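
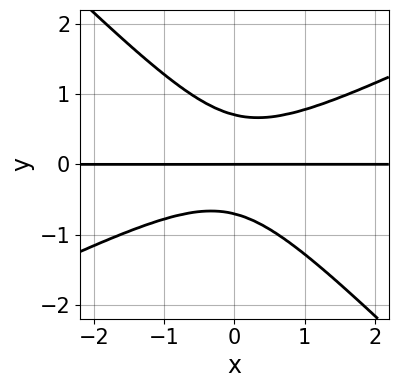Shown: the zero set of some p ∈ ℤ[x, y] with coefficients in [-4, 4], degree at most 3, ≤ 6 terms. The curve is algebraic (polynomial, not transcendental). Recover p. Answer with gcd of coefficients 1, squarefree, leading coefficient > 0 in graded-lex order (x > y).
(a) The degree is 3 — no degree-2 curve has this shape.
(b) From the axis intercepts and sections: every point of the x-axis in the box is on the curve; it crosses the y-axis at the gridline y = 0.
(c) Fitting integer coefficients to these (and the overall shape) gives p.

x^2*y - x*y^2 - 2*y^3 + y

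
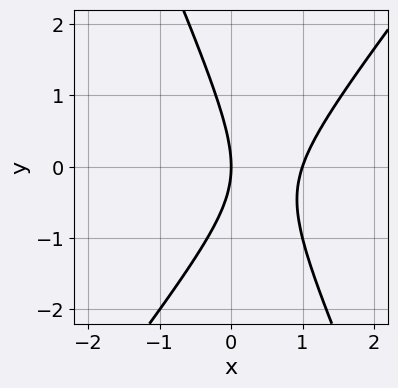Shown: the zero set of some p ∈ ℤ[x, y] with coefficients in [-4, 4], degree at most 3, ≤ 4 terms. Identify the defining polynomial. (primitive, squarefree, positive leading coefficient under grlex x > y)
3*x^2 - x*y - y^2 - 3*x

deg p = 2. The shape is more complex than any degree-1 curve.
From the visible intercepts: it crosses the y-axis at the gridline y = 0; the x-axis gridline crossings are at x ∈ {0, 1}.
These observations pin down the coefficients.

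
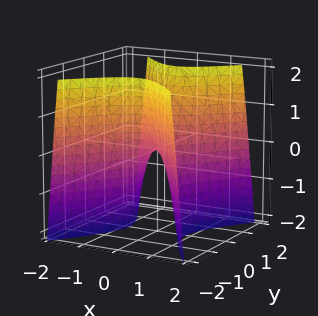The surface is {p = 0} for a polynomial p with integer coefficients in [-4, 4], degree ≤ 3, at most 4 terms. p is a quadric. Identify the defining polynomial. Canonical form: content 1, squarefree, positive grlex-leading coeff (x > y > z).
deg p = 2.
Symmetries: mirror symmetry x ↦ −x ⇒ only even powers of x; mirror symmetry y ↦ −y ⇒ only even powers of y.
Reading off the gridlines: it meets the y-axis at y = 0 (among the integer gridlines); one x-axis crossing is at x = 0.
Matching integer coefficients to the picture gives p.

3*x^2 - 2*y^2 + z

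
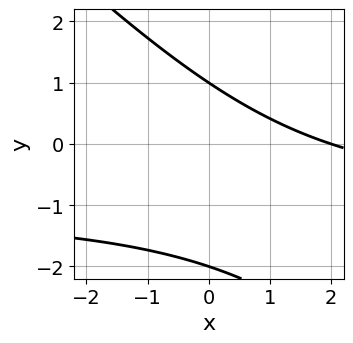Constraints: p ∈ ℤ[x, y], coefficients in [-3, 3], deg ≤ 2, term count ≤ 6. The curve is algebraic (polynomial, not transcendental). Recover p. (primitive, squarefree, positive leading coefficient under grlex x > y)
First, degree: a generic line meets the curve in up to 2 points, so deg p = 2.
Next, observable constraints: it crosses the x-axis at the gridline x = 2; the y-axis gridline crossings are at y ∈ {-2, 1}.
Finally, the integer polynomial consistent with all of this is the stated p.

x*y + y^2 + x + y - 2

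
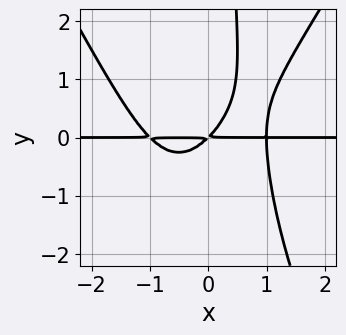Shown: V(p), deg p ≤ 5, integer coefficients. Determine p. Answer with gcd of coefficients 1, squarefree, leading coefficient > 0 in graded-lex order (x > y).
1. deg p = 4. The shape is more complex than any degree-3 curve.
2. From the visible intercepts: the visible x-axis segment lies entirely on the curve.
3. Fitting integer coefficients to these (and the overall shape) gives p.

3*x^3*y - x*y^3 - 3*x*y^2 - 3*x*y + 3*y^2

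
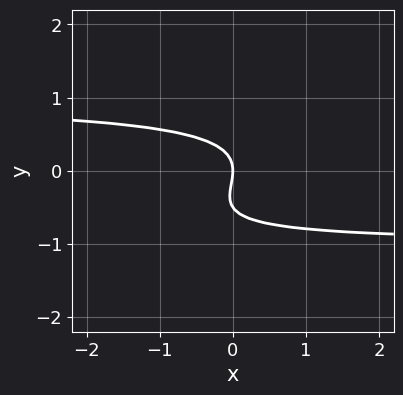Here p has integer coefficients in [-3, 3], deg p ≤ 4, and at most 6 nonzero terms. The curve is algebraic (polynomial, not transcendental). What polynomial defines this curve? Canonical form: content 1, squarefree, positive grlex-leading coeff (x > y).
x*y^2 - 2*y^3 - y^2 - x

The degree is 3 — no degree-2 curve has this shape.
Checking where it meets the axes: it crosses the y-axis at the gridline y = 0; one x-axis crossing is at x = 0.
The integer polynomial consistent with all of this is the stated p.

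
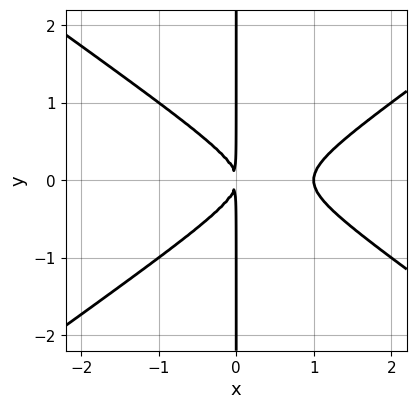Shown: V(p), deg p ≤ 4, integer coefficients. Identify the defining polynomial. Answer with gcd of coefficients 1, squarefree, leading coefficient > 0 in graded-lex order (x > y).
First, deg p = 3. The shape is more complex than any degree-2 curve.
Then, symmetries: it's symmetric under y → −y, forcing even powers of y.
Then, observable constraints: it meets the x-axis at x = 1 (among the integer gridlines); every point of the y-axis in the box is on the curve.
Finally, the integer polynomial consistent with all of this is the stated p.

x^3 - 2*x*y^2 - x^2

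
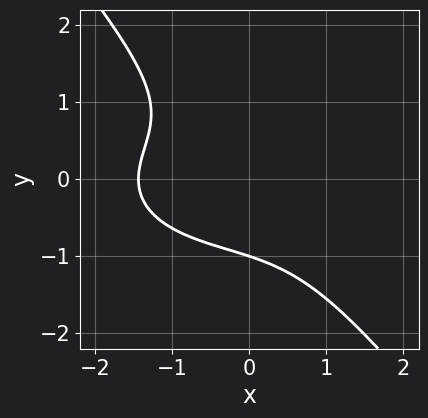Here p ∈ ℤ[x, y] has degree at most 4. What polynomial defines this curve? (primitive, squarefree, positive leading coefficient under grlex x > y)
x^3 + 3*x*y^2 + 3*y^3 + 3

First, deg p = 3.
Then, checking where it meets the axes: one y-axis crossing is at y = -1.
Finally, together with the visible shape, these determine p as stated.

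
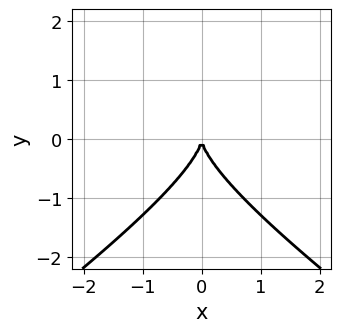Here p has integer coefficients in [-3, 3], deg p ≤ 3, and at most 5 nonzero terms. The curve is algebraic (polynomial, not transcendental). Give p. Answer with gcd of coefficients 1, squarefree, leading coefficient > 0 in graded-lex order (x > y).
First, the degree is 3 — the shape is more complex than any degree-2 curve.
Then, symmetries: it's symmetric under x → −x, forcing even powers of x.
Next, checking where it meets the axes: one x-axis crossing is at x = 0; it meets the y-axis at y = 0 (among the integer gridlines).
Finally, assembling these constraints gives the stated polynomial.

x^2*y - 2*y^3 - 3*x^2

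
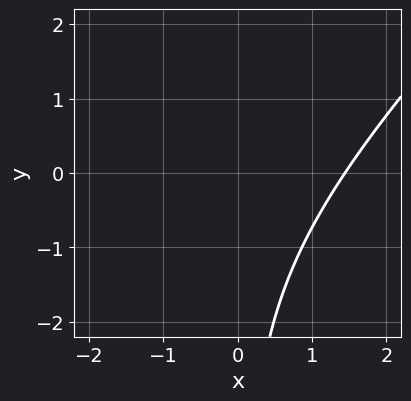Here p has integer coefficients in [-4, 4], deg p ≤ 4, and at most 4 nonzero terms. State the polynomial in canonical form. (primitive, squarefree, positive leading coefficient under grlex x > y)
1. deg p = 3.
2. Checking where it meets the axes: the curve avoids every integer y-axis point in the box.
3. Fitting integer coefficients to these (and the overall shape) gives p.

x^3 - 2*x^2*y + x*y^2 - 3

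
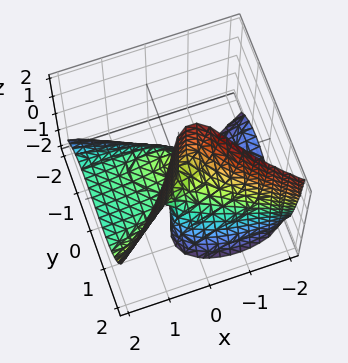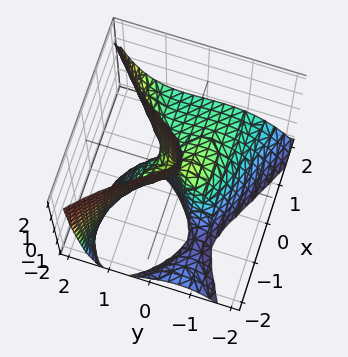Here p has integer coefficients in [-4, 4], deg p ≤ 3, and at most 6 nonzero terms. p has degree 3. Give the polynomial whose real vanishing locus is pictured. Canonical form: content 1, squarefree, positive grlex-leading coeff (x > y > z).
x^2*z - y^3 + x^2 + x*z - y*z

The degree is 3 — a generic line meets the surface in up to 3 points.
From the axis intercepts and sections: it crosses the y-axis at the gridline y = 0; one x-axis crossing is at x = 0.
Solving for integer coefficients yields p as stated.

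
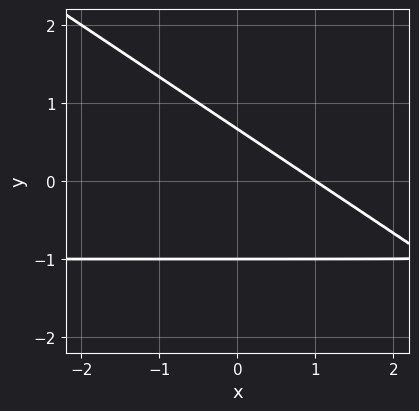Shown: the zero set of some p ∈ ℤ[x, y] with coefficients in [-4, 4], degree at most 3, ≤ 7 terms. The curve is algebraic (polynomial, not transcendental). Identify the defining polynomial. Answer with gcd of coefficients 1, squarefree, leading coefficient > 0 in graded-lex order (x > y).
(a) The degree is 2 — no degree-1 curve has this shape.
(b) Checking where it meets the axes: one x-axis crossing is at x = 1; it meets the y-axis at y = -1 (among the integer gridlines).
(c) Matching integer coefficients to the picture gives p.

2*x*y + 3*y^2 + 2*x + y - 2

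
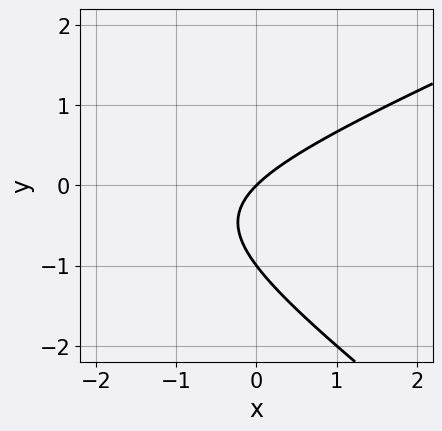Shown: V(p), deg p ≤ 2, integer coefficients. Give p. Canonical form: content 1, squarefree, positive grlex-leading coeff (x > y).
The degree is 2 — a generic line meets the curve in up to 2 points.
Reading off the gridlines: the y-axis gridline crossings are at y ∈ {-1, 0}; one x-axis crossing is at x = 0.
The integer polynomial consistent with all of this is the stated p.

x^2 - x*y - 3*y^2 + 3*x - 3*y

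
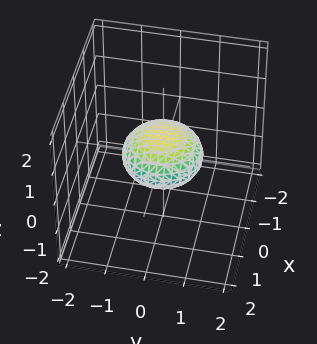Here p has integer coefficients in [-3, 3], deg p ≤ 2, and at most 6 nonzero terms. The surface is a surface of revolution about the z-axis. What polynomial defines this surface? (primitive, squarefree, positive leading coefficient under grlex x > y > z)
x^2 + y^2 + 2*z^2 - 1

First, the degree is 2 — no degree-1 surface has this shape.
Then, by symmetry, every cross-section ⟂ z is a circle, so x, y appear only via x² + y².
Next, checking where it meets the axes: a circular section at z = 0 has radius exactly 1; among the integer gridlines, it crosses the y-axis at y ∈ {-1, 1}; the x-axis gridline crossings are at x ∈ {-1, 1}.
Finally, together with the visible shape, these determine p as stated.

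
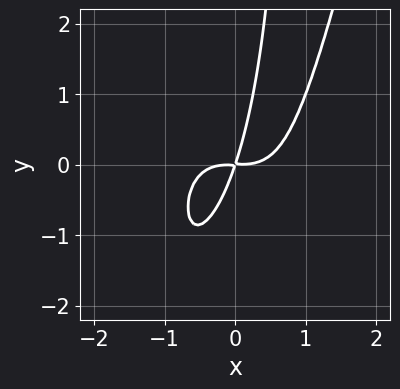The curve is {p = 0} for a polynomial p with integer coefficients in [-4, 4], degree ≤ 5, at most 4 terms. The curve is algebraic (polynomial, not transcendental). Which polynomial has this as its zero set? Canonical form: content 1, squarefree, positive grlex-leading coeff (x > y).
3*x^4 - x*y^2 - 3*x*y + y^2

1. Degree: a generic line meets the curve in up to 4 points, so deg p = 4.
2. Putting this together gives p.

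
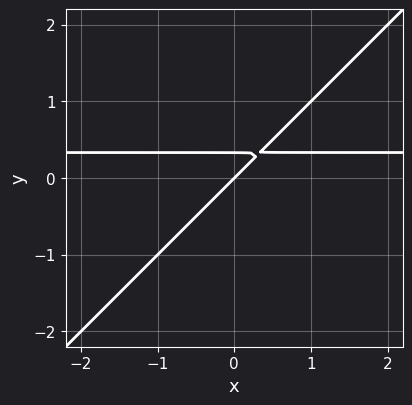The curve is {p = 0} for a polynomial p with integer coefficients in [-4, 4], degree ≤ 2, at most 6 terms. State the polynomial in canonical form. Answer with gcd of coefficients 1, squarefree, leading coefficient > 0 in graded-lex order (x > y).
3*x*y - 3*y^2 - x + y

First, degree: a generic line meets the curve in up to 2 points, so deg p = 2.
Then, from the visible intercepts: it meets the y-axis at y = 0 (among the integer gridlines); one x-axis crossing is at x = 0.
Finally, assembling these constraints gives the stated polynomial.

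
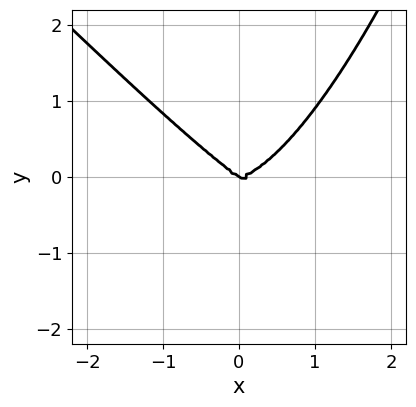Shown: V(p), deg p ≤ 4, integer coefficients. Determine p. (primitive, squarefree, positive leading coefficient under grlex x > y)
2*x^4 + 2*x^3*y - 2*x*y^2 - 3*y^3

1. Degree: a generic line meets the curve in up to 4 points, so deg p = 4.
2. From the axis intercepts and sections: one y-axis crossing is at y = 0; it meets the x-axis at x = 0 (among the integer gridlines).
3. Assembling these constraints gives the stated polynomial.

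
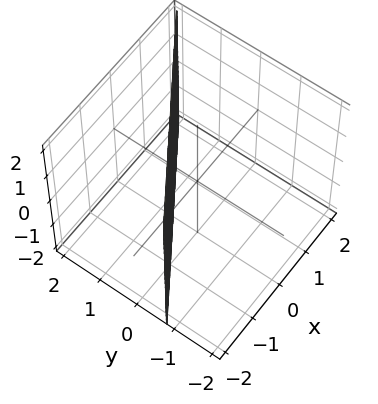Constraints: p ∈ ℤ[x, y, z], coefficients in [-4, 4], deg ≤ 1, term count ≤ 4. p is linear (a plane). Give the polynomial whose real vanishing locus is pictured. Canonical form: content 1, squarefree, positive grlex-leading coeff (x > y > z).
2*x - 3*y + 2

(a) Degree: the surface is flat (a plane), so deg p = 1.
(b) Checking where it meets the axes: one x-axis crossing is at x = -1; no z-intercept at any integer in the box.
(c) Matching integer coefficients to the picture gives p.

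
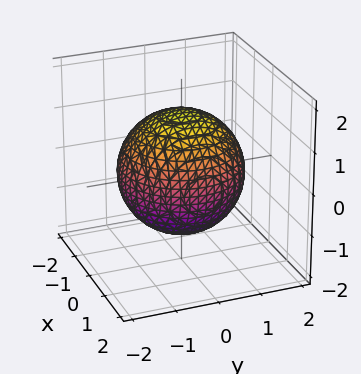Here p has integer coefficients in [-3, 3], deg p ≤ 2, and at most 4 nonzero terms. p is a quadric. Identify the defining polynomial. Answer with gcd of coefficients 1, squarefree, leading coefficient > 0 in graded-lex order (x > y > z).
1. deg p = 2. A closed, bounded, convex surface; a quadric.
2. Symmetry: the surface is invariant under rotation about z: p = q(x² + y², z); the z ↦ −z reflection is a symmetry, so z appears only in even powers.
3. From the axis intercepts and sections: a circular section at z = 1 has radius exactly 1.
4. Together with the visible shape, these determine p as stated.

x^2 + y^2 + z^2 - 2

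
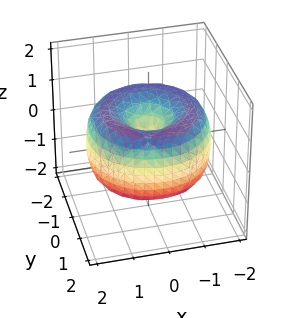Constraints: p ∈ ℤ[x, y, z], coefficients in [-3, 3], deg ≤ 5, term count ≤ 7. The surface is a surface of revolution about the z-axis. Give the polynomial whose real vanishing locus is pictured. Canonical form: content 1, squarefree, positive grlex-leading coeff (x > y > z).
(a) The degree is 4 — the shape is more complex than any degree-3 surface.
(b) Symmetries: every cross-section ⟂ z is a circle, so x, y appear only via x² + y².
(c) Observable constraints: it meets the y-axis at y = 0 (among the integer gridlines); a circular section at z = 1 has radius exactly 1; it crosses the z-axis at the gridline z = 0; one x-axis crossing is at x = 0.
(d) Assembling these constraints gives the stated polynomial.

x^4 + 2*x^2*y^2 + y^4 - 3*x^2 - 3*y^2 + 2*z^2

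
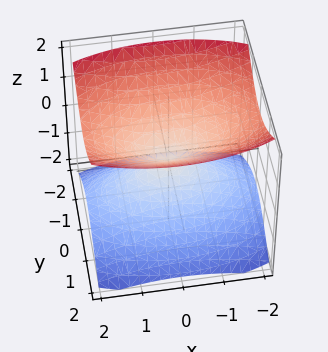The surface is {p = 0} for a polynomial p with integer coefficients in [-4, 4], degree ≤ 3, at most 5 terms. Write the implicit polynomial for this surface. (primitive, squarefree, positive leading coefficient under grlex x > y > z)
x^2 + 3*y^2 - 3*z^2

(a) The picture has 2 separate pieces. Treating them together as one polynomial.
(b) The degree is 2 — two nappes meeting at a single point; a quadric.
(c) Symmetries: the z ↦ −z reflection is a symmetry, so z appears only in even powers; the y ↦ −y reflection is a symmetry, so y appears only in even powers; it's symmetric under x → −x, forcing even powers of x.
(d) Observable constraints: it crosses the z-axis at the gridline z = 0; one y-axis crossing is at y = 0; it crosses the x-axis at the gridline x = 0.
(e) Putting this together gives p.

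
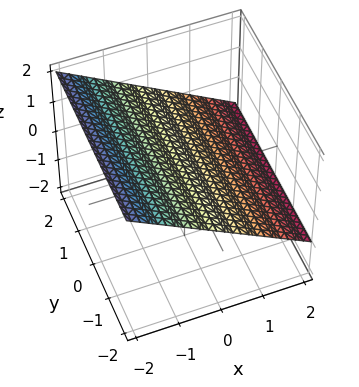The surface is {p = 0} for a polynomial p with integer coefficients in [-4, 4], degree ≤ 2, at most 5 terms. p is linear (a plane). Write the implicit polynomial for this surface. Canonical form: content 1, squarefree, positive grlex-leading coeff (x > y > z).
deg p = 1. Every cross-section is a straight line — this is a plane.
Checking where it meets the axes: the surface avoids every integer y-axis point in the box; it crosses the x-axis at the gridline x = 1.
Solving for integer coefficients yields p as stated.

2*x + 3*z - 2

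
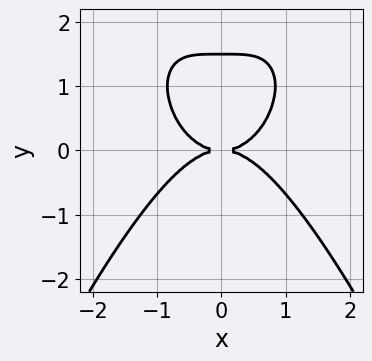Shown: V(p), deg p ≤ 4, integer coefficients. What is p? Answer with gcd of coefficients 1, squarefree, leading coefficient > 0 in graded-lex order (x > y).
First, deg p = 4. The shape is more complex than any degree-3 curve.
Then, symmetries: the x ↦ −x reflection is a symmetry, so x appears only in even powers.
Next, from the axis intercepts and sections: it crosses the x-axis at the gridline x = 0; it meets the y-axis at y = 0 (among the integer gridlines).
Finally, fitting integer coefficients to these (and the overall shape) gives p.

2*x^4 + 2*y^3 - 3*y^2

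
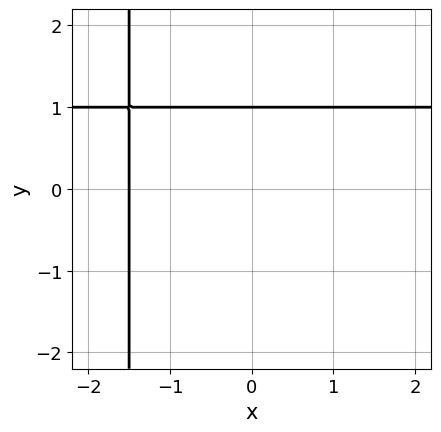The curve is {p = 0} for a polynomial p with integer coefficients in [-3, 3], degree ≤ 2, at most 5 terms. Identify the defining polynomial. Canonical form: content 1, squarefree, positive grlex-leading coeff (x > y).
2*x*y - 2*x + 3*y - 3

First, the degree is 2 — no degree-1 curve has this shape.
Then, from the axis intercepts and sections: it meets the y-axis at y = 1 (among the integer gridlines).
Finally, the integer polynomial consistent with all of this is the stated p.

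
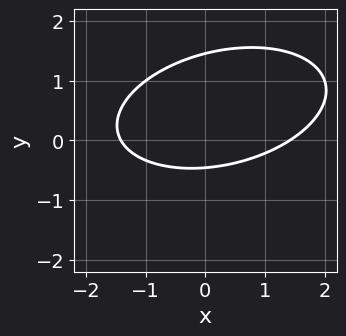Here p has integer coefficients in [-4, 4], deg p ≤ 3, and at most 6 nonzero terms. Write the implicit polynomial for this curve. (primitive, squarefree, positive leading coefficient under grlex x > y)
x^2 - x*y + 3*y^2 - 3*y - 2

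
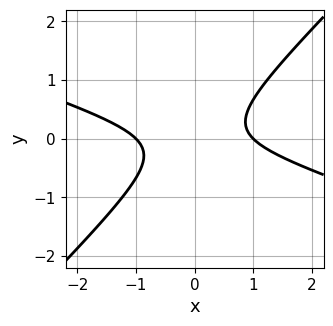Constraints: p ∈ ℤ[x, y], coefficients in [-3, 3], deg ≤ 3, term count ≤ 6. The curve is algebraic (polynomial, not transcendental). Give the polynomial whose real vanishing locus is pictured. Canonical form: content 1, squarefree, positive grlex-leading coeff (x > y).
x^2 + 2*x*y - 3*y^2 - 1

1. The degree is 2 — no degree-1 curve has this shape.
2. Checking where it meets the axes: the x-axis gridline crossings are at x ∈ {-1, 1}; the curve avoids every integer y-axis point in the box.
3. These observations pin down the coefficients.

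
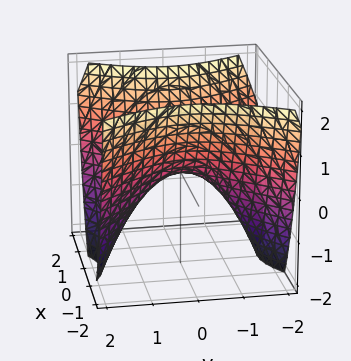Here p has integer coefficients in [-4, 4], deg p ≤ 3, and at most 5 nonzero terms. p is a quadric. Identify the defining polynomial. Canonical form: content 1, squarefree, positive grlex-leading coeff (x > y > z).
3*x^2 - 2*y^2 - 3*z

(a) Degree: a hyperbolic paraboloid; a quadric, so deg p = 2.
(b) Symmetries: the y ↦ −y reflection is a symmetry, so y appears only in even powers; the x ↦ −x reflection is a symmetry, so x appears only in even powers.
(c) Checking where it meets the axes: it crosses the z-axis at the gridline z = 0; it crosses the y-axis at the gridline y = 0; it meets the x-axis at x = 0 (among the integer gridlines).
(d) Solving for integer coefficients yields p as stated.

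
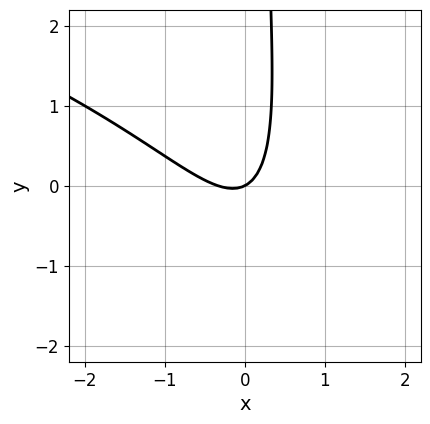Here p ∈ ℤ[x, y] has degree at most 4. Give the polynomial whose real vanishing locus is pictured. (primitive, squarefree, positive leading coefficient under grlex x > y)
x*y^2 + 3*x^2 + 3*x*y + x - 2*y

First, degree: no degree-2 curve has this shape, so deg p = 3.
Next, against the integer gridlines: one y-axis crossing is at y = 0; one x-axis crossing is at x = 0.
Finally, assembling these constraints gives the stated polynomial.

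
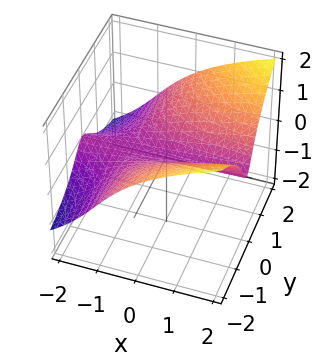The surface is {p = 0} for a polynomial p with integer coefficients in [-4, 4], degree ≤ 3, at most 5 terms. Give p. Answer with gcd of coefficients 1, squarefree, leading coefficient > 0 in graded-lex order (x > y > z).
3*x*y^2 - 2*y^2*z - 2*z^3 + 3*y^2 - 2*z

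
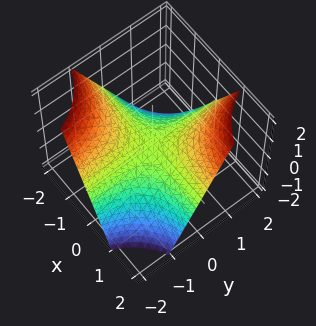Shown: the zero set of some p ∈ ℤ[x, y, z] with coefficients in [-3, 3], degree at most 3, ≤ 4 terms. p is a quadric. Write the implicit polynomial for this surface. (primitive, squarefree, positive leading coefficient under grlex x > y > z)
(a) deg p = 2. A hyperbolic paraboloid; a quadric.
(b) From the visible intercepts: one z-axis crossing is at z = 0; every point of the y-axis in the box is on the surface; the visible x-axis segment lies entirely on the surface.
(c) Putting this together gives p.

x*y - z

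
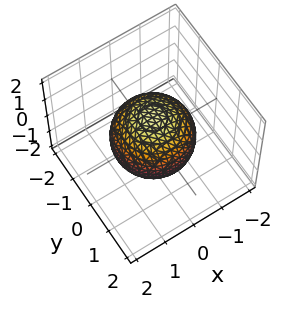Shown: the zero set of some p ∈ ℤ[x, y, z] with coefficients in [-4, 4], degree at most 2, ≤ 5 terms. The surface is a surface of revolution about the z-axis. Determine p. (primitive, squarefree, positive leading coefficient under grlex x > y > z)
2*x^2 + 2*y^2 + 2*z^2 - 3

(a) The degree is 2 — the shape is more complex than any degree-1 surface.
(b) Symmetries: rotational symmetry about the z-axis ⇒ p depends on x, y only through x² + y².
(c) Reading off the gridlines: a circular section at z = 1 has radius between 0 and 1.
(d) Matching integer coefficients to the picture gives p.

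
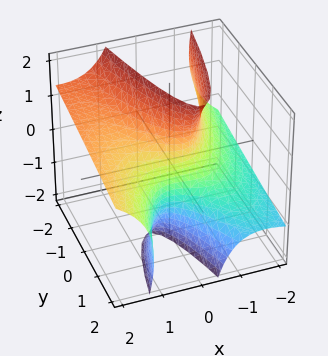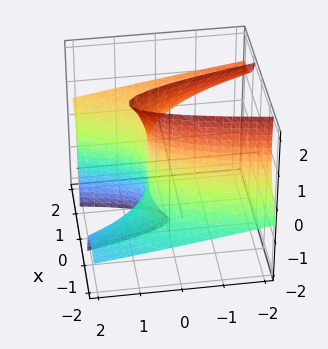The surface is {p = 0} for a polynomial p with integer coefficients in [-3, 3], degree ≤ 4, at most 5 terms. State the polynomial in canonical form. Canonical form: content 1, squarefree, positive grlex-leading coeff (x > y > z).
x^3 - 2*x^2*z - x*z^2 - 2*y + 1

Degree: the shape is more complex than any degree-2 surface, so deg p = 3.
Reading off the gridlines: it meets the x-axis at x = -1 (among the integer gridlines); it misses every integer gridline on the z-axis.
Fitting integer coefficients to these (and the overall shape) gives p.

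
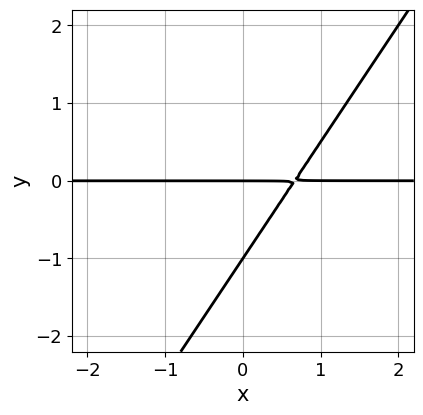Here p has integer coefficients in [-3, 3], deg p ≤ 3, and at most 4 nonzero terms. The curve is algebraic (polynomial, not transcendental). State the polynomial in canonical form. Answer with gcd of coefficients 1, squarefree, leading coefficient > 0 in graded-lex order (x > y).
3*x*y - 2*y^2 - 2*y

1. Degree: the shape is more complex than any degree-1 curve, so deg p = 2.
2. Observable constraints: every point of the x-axis in the box is on the curve; the y-axis gridline crossings are at y ∈ {-1, 0}.
3. These observations pin down the coefficients.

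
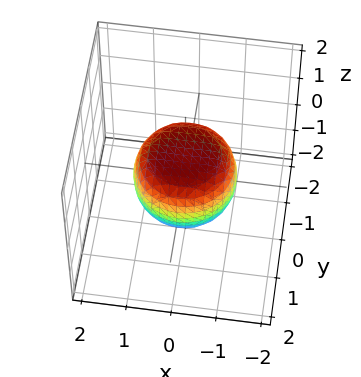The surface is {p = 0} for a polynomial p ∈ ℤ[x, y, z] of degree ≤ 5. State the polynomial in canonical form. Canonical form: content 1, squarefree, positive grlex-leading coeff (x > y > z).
2*x^4 + 4*x^2*y^2 + 2*y^4 - x^2 - y^2 + 3*z^2 - 2

First, degree: no degree-3 surface has this shape, so deg p = 4.
Then, symmetries: every cross-section ⟂ z is a circle, so x, y appear only via x² + y².
Next, reading off the gridlines: a circular section at z = 0 has radius between 1 and 2.
Finally, solving for integer coefficients yields p as stated.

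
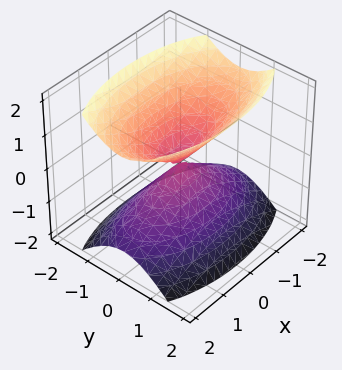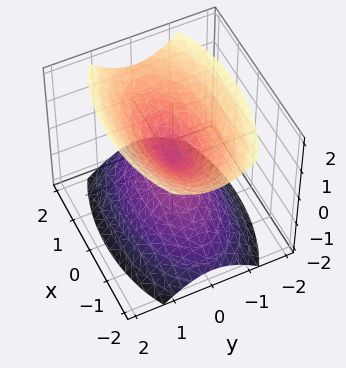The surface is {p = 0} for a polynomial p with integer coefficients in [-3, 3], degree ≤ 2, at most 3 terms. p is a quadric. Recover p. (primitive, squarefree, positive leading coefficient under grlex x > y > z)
x^2 + 3*y^2 - 2*z^2

(a) There are 2 components.
(b) deg p = 2.
(c) Symmetries: mirror symmetry z ↦ −z ⇒ only even powers of z; mirror symmetry x ↦ −x ⇒ only even powers of x; mirror symmetry y ↦ −y ⇒ only even powers of y.
(d) From the visible intercepts: it meets the x-axis at x = 0 (among the integer gridlines); it meets the y-axis at y = 0 (among the integer gridlines); one z-axis crossing is at z = 0.
(e) Putting this together gives p.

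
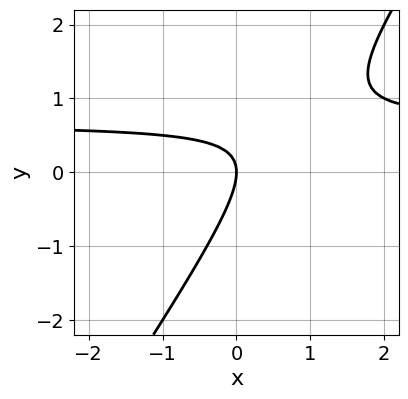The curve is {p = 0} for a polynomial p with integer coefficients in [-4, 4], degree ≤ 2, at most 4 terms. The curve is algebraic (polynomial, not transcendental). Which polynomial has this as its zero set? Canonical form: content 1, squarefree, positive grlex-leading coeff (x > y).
3*x*y - 2*y^2 - 2*x

deg p = 2.
From the visible intercepts: one y-axis crossing is at y = 0; it meets the x-axis at x = 0 (among the integer gridlines).
The integer polynomial consistent with all of this is the stated p.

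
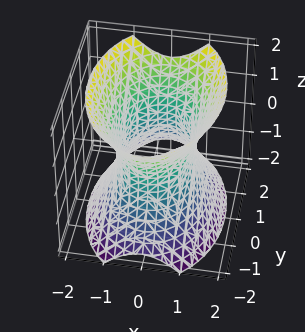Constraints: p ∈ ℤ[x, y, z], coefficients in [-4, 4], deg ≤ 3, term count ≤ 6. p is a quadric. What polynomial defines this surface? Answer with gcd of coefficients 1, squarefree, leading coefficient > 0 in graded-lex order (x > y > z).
Degree: an hourglass — one-sheet hyperboloid; a quadric, so deg p = 2.
Symmetries: the y ↦ −y reflection is a symmetry, so y appears only in even powers; the z ↦ −z reflection is a symmetry, so z appears only in even powers; the x ↦ −x reflection is a symmetry, so x appears only in even powers.
From the visible intercepts: the x-axis gridline crossings are at x ∈ {-1, 1}; it misses every integer gridline on the z-axis.
These observations pin down the coefficients.

2*x^2 + y^2 - z^2 - 2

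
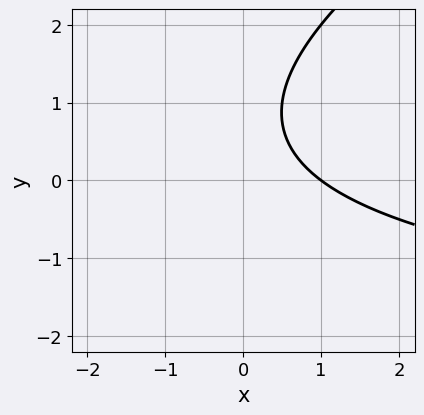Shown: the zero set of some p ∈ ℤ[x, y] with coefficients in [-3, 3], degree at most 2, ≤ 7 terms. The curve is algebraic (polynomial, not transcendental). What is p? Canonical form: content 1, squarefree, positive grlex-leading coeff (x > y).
x*y - 2*y^2 + 3*x + 3*y - 3

1. The degree is 2 — no degree-1 curve has this shape.
2. Observable constraints: the curve avoids every integer y-axis point in the box; it meets the x-axis at x = 1 (among the integer gridlines).
3. Together with the visible shape, these determine p as stated.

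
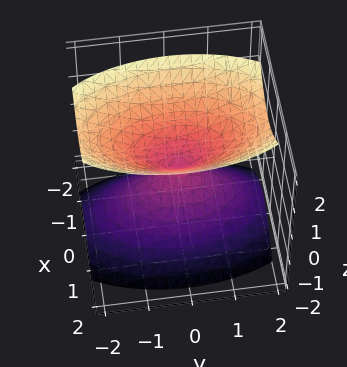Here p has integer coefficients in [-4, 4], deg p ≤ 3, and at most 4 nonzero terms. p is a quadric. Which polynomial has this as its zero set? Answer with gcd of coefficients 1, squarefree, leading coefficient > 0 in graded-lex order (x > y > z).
3*x^2 + y^2 - 2*z^2

First, I count 2 distinct pieces.
Then, deg p = 2.
Then, symmetries: the z ↦ −z reflection is a symmetry, so z appears only in even powers; it's symmetric under x → −x, forcing even powers of x; mirror symmetry y ↦ −y ⇒ only even powers of y.
Next, from the axis intercepts and sections: one x-axis crossing is at x = 0; one z-axis crossing is at z = 0; one y-axis crossing is at y = 0.
Finally, matching integer coefficients to the picture gives p.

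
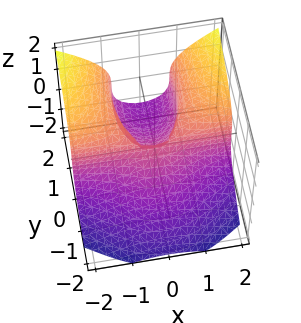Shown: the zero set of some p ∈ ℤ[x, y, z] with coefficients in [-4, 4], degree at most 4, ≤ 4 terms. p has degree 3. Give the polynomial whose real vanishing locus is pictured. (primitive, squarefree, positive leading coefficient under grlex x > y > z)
3*x^2*y + y^3 - 3*z^3 - 3*y^2

(a) deg p = 3. No degree-2 surface has this shape.
(b) Observable constraints: one z-axis crossing is at z = 0; every point of the x-axis in the box is on the surface.
(c) Matching integer coefficients to the picture gives p.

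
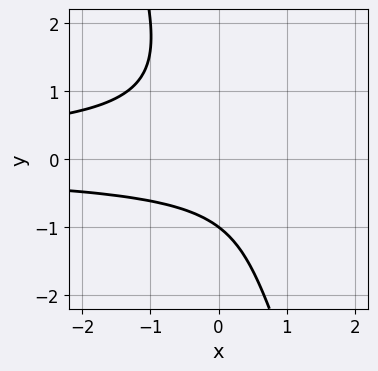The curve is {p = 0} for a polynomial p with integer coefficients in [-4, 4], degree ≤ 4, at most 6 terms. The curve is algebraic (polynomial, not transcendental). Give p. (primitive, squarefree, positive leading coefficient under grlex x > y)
3*x*y^2 + y^3 + y + 2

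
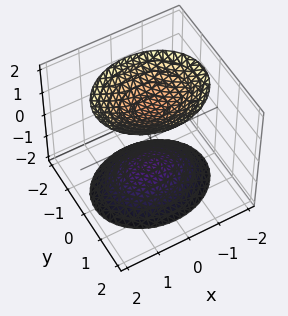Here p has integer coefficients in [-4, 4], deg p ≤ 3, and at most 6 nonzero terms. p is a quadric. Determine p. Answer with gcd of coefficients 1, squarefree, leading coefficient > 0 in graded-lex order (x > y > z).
(a) I count 2 distinct pieces.
(b) deg p = 2.
(c) Symmetries: it's symmetric under x → −x, forcing even powers of x; the z ↦ −z reflection is a symmetry, so z appears only in even powers; the y ↦ −y reflection is a symmetry, so y appears only in even powers.
(d) Reading off the gridlines: the surface avoids every integer x-axis point in the box; no y-intercept at any integer in the box.
(e) These observations pin down the coefficients.

2*x^2 + 3*y^2 - 2*z^2 + 3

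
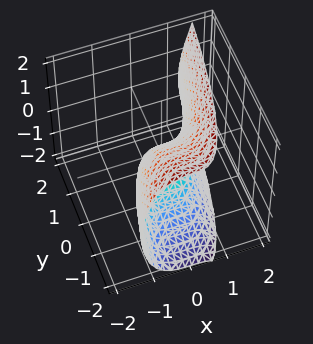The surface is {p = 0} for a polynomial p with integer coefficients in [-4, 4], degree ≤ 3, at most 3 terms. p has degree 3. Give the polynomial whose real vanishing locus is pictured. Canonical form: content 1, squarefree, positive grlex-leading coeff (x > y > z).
2*x^3 - z^2 - 2*y

deg p = 3. A generic line meets the surface in up to 3 points.
Checking where it meets the axes: it crosses the y-axis at the gridline y = 0; it crosses the x-axis at the gridline x = 0.
Matching integer coefficients to the picture gives p.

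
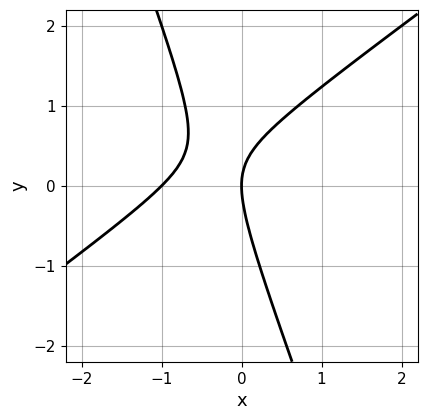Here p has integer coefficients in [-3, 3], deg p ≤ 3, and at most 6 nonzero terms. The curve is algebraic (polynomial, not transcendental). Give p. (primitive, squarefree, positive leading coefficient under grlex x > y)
2*x^2 - 2*x*y - y^2 + 2*x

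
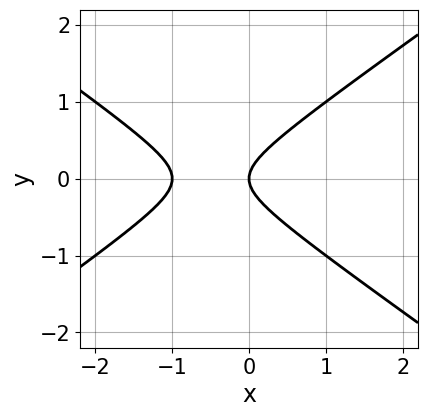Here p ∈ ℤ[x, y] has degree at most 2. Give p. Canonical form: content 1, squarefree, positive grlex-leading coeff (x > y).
First, deg p = 2. No degree-1 curve has this shape.
Then, symmetries: mirror symmetry y ↦ −y ⇒ only even powers of y.
Next, from the visible intercepts: it crosses the y-axis at the gridline y = 0; among the integer gridlines, it crosses the x-axis at x ∈ {-1, 0}.
Finally, the integer polynomial consistent with all of this is the stated p.

x^2 - 2*y^2 + x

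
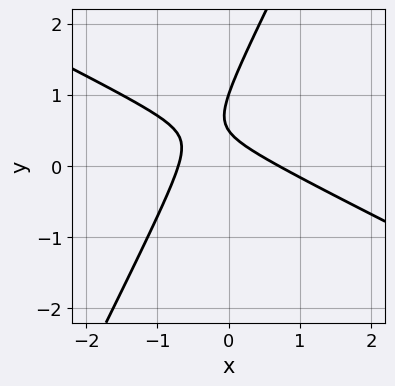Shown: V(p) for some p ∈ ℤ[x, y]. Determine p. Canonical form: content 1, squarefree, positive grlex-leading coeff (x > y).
2*x^2 + 3*x*y - 2*y^2 + 3*y - 1

1. deg p = 2.
2. Reading off the gridlines: one y-axis crossing is at y = 1.
3. Fitting integer coefficients to these (and the overall shape) gives p.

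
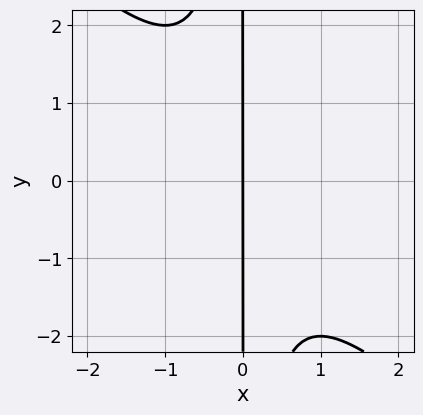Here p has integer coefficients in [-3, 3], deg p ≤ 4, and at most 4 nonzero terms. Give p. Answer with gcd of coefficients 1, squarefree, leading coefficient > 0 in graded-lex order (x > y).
x^3 + x^2*y + x

1. deg p = 3. A generic line meets the curve in up to 3 points.
2. From the visible intercepts: it meets the x-axis at x = 0 (among the integer gridlines); the visible y-axis segment lies entirely on the curve.
3. The integer polynomial consistent with all of this is the stated p.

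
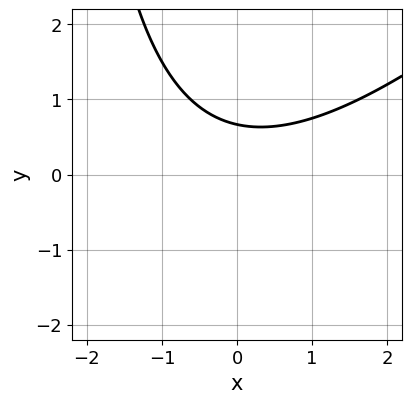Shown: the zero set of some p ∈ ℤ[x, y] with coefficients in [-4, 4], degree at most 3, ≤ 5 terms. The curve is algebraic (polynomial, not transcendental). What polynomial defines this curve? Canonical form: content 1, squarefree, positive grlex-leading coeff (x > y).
1. Degree: no degree-1 curve has this shape, so deg p = 2.
2. Checking where it meets the axes: it misses every integer gridline on the x-axis.
3. Solving for integer coefficients yields p as stated.

x^2 - x*y - 3*y + 2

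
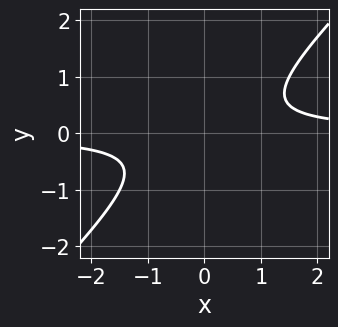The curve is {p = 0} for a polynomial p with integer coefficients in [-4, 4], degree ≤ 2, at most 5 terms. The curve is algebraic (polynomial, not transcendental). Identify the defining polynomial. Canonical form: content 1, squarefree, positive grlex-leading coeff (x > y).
deg p = 2.
From the visible intercepts: it misses every integer gridline on the y-axis; it misses every integer gridline on the x-axis.
Matching integer coefficients to the picture gives p.

2*x*y - 2*y^2 - 1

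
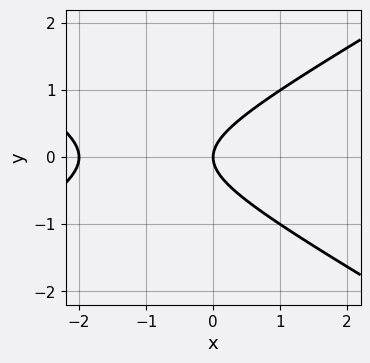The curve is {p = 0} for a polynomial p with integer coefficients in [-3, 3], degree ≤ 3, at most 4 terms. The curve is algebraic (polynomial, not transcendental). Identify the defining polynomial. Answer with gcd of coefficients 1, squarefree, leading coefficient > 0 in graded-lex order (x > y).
x^2 - 3*y^2 + 2*x

(a) deg p = 2.
(b) Symmetries: the y ↦ −y reflection is a symmetry, so y appears only in even powers.
(c) Against the integer gridlines: the x-axis gridline crossings are at x ∈ {-2, 0}; one y-axis crossing is at y = 0.
(d) Assembling these constraints gives the stated polynomial.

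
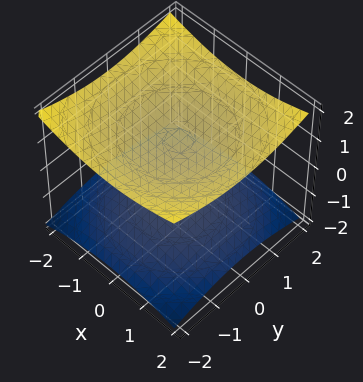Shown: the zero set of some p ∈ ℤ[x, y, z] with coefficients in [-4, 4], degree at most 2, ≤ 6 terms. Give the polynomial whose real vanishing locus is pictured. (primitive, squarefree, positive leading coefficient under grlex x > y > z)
I count 2 distinct pieces.
The degree is 2 — a generic line meets the surface in up to 2 points.
By symmetry, every cross-section ⟂ z is a circle, so x, y appear only via x² + y².
Reading off the gridlines: the z-axis gridline crossings are at z ∈ {-1, 1}; no y-intercept at any integer in the box; the surface avoids every integer x-axis point in the box.
Matching integer coefficients to the picture gives p.

x^2 + y^2 - 3*z^2 + 3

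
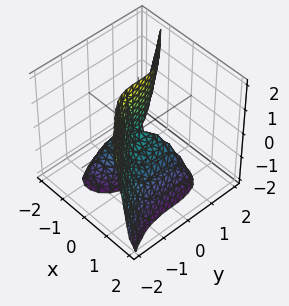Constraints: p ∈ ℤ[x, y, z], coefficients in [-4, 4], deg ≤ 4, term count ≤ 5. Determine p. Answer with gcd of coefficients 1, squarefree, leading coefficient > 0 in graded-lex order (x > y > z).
2*x^3 + y^3 + 2*x*z

1. Degree: the shape is more complex than any degree-2 surface, so deg p = 3.
2. Reading off the gridlines: every point of the z-axis in the box is on the surface; it meets the y-axis at y = 0 (among the integer gridlines); it crosses the x-axis at the gridline x = 0.
3. Together with the visible shape, these determine p as stated.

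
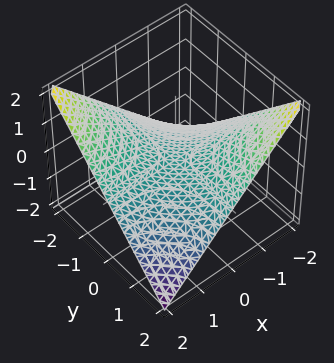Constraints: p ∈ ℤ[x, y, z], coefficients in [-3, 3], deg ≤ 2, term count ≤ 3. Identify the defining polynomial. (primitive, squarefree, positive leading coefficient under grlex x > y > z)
Degree: a saddle surface; a quadric, so deg p = 2.
Checking where it meets the axes: every point of the x-axis in the box is on the surface; the visible y-axis segment lies entirely on the surface.
The integer polynomial consistent with all of this is the stated p.

x*y + 2*z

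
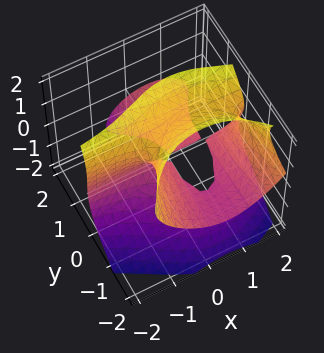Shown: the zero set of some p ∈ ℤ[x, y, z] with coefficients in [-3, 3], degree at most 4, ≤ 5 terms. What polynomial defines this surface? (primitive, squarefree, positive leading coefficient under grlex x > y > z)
3*x^2*y + 3*y^2*z - 2*z^3 - 3*x*y + 3*z^2

1. The picture has 2 separate pieces.
2. The degree is 3 — the shape is more complex than any degree-2 surface.
3. Against the integer gridlines: the visible y-axis segment lies entirely on the surface; the visible x-axis segment lies entirely on the surface.
4. Assembling these constraints gives the stated polynomial.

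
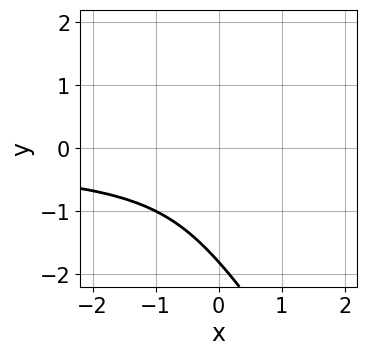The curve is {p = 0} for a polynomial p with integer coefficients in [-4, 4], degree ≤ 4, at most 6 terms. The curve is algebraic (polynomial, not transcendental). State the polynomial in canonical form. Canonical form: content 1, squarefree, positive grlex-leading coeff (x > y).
3*x*y^2 + 2*y^3 + 3*y^2 + 2

First, deg p = 3. No degree-2 curve has this shape.
Next, checking where it meets the axes: the curve avoids every integer x-axis point in the box.
Finally, fitting integer coefficients to these (and the overall shape) gives p.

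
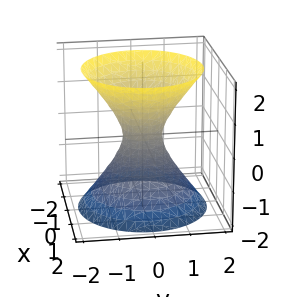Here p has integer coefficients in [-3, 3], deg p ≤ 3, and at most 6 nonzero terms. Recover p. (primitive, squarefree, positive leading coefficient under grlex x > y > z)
The degree is 2 — the shape is more complex than any degree-1 surface.
Symmetries: rotational symmetry about the z-axis ⇒ p depends on x, y only through x² + y².
Reading off the gridlines: a circular section at z = -2 has radius between 1 and 2; the surface avoids every integer z-axis point in the box.
Solving for integer coefficients yields p as stated.

3*x^2 + 3*y^2 - 2*z^2 - 1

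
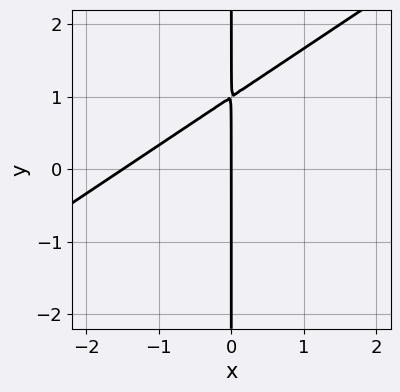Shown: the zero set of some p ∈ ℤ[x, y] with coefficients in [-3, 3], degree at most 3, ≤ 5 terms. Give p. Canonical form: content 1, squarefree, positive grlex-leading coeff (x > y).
2*x^2 - 3*x*y + 3*x

1. The degree is 2 — a generic line meets the curve in up to 2 points.
2. From the visible intercepts: it meets the x-axis at x = 0 (among the integer gridlines); every point of the y-axis in the box is on the curve.
3. Together with the visible shape, these determine p as stated.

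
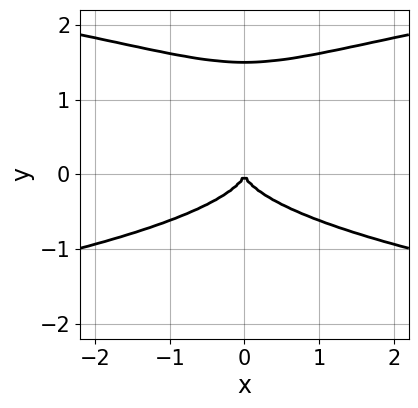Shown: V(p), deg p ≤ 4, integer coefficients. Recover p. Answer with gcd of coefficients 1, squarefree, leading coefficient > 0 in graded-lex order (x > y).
2*y^4 - 3*y^3 - x^2

The degree is 4 — no degree-3 curve has this shape.
Symmetries: mirror symmetry x ↦ −x ⇒ only even powers of x.
From the visible intercepts: one x-axis crossing is at x = 0; one y-axis crossing is at y = 0.
Putting this together gives p.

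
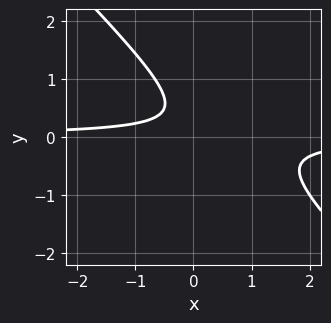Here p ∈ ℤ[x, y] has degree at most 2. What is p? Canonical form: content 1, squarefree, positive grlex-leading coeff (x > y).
3*x*y + 3*y^2 - 2*y + 1

deg p = 2. A generic line meets the curve in up to 2 points.
From the axis intercepts and sections: no y-intercept at any integer in the box; it misses every integer gridline on the x-axis.
Solving for integer coefficients yields p as stated.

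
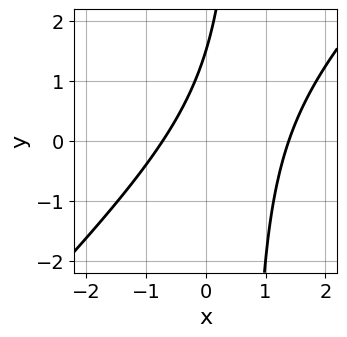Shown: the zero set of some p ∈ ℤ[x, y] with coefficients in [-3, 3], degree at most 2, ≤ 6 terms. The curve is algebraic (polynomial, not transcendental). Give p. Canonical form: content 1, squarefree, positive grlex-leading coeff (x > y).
The degree is 2 — a generic line meets the curve in up to 2 points.
Putting this together gives p.

3*x^2 - 3*x*y - 2*x + 2*y - 3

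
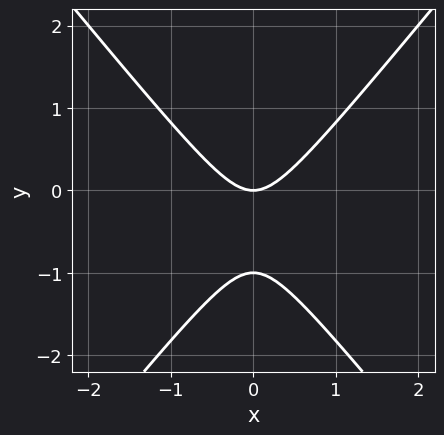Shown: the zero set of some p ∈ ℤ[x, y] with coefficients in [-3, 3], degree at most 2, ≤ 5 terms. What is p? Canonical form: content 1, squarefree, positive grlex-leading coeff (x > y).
Degree: no degree-1 curve has this shape, so deg p = 2.
Symmetries: it's symmetric under x → −x, forcing even powers of x.
Against the integer gridlines: one x-axis crossing is at x = 0; among the integer gridlines, it crosses the y-axis at y ∈ {-1, 0}.
The integer polynomial consistent with all of this is the stated p.

3*x^2 - 2*y^2 - 2*y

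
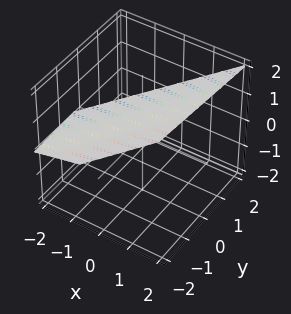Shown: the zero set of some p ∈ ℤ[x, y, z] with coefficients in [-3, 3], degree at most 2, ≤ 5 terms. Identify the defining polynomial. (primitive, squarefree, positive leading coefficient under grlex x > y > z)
First, deg p = 1. The surface is flat (a plane).
Next, reading off the gridlines: one y-axis crossing is at y = 1; one z-axis crossing is at z = 1.
Finally, fitting integer coefficients to these (and the overall shape) gives p.

3*x - 2*y - 2*z + 2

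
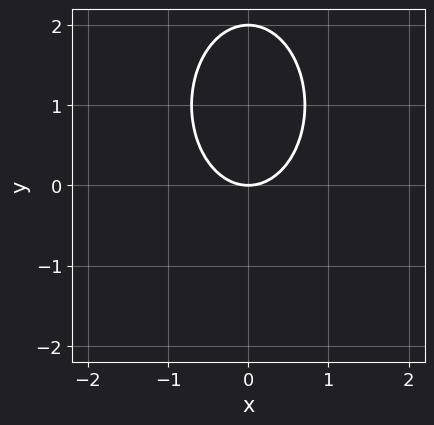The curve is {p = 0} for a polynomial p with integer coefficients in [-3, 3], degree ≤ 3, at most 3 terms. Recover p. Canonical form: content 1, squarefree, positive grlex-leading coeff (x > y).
2*x^2 + y^2 - 2*y

Degree: the shape is more complex than any degree-1 curve, so deg p = 2.
Symmetries: mirror symmetry x ↦ −x ⇒ only even powers of x.
From the visible intercepts: among the integer gridlines, it crosses the y-axis at y ∈ {0, 2}; one x-axis crossing is at x = 0.
Solving for integer coefficients yields p as stated.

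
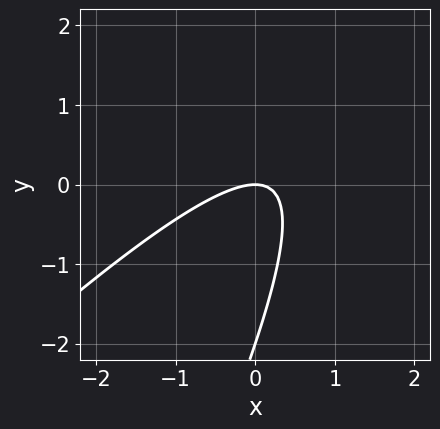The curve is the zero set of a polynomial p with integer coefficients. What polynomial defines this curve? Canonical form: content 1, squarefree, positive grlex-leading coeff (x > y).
2*x^2 - 3*x*y + y^2 + 2*y

Degree: a generic line meets the curve in up to 2 points, so deg p = 2.
From the axis intercepts and sections: the y-axis gridline crossings are at y ∈ {-2, 0}; it crosses the x-axis at the gridline x = 0.
Solving for integer coefficients yields p as stated.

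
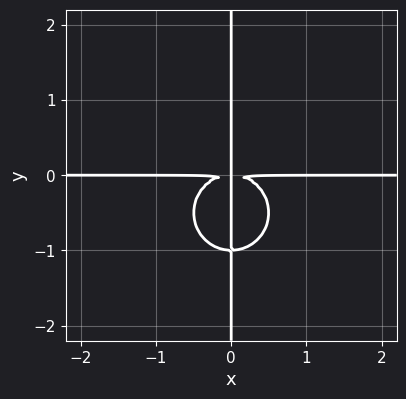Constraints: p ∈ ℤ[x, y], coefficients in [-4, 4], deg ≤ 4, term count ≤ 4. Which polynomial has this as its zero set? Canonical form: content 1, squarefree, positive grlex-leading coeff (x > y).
x^3*y + x*y^3 + x*y^2

deg p = 4. The shape is more complex than any degree-3 curve.
Reading off the gridlines: the visible x-axis segment lies entirely on the curve; the visible y-axis segment lies entirely on the curve.
These observations pin down the coefficients.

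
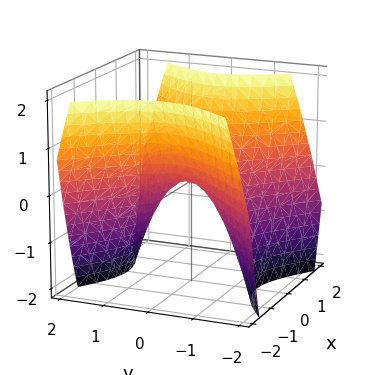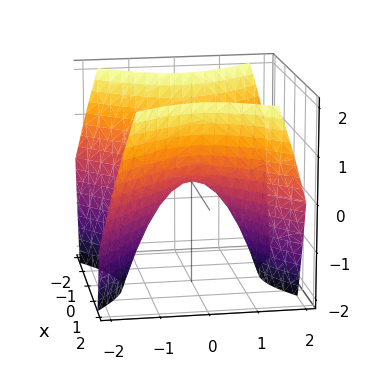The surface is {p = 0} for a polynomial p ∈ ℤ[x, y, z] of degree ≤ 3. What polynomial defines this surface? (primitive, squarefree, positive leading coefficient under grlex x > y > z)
(a) The degree is 2 — a hyperbolic paraboloid; a quadric.
(b) Symmetries: mirror symmetry x ↦ −x ⇒ only even powers of x; it's symmetric under y → −y, forcing even powers of y.
(c) From the axis intercepts and sections: one y-axis crossing is at y = 0; it meets the x-axis at x = 0 (among the integer gridlines).
(d) The integer polynomial consistent with all of this is the stated p.

x^2 - y^2 - z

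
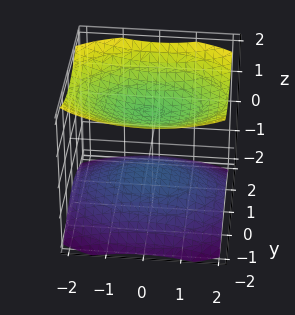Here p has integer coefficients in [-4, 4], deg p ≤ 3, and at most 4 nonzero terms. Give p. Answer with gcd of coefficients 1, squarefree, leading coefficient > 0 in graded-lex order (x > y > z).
x^2 + 2*y^2 - 3*z^2 + 3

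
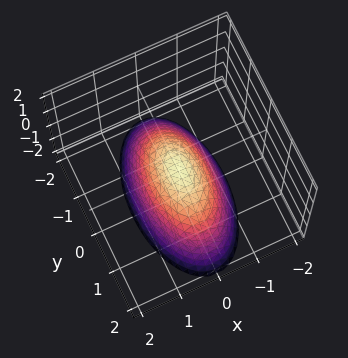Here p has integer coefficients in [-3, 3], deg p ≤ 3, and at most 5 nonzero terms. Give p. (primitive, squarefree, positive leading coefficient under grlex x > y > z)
Degree: a paraboloid; a quadric, so deg p = 2.
Symmetries: it's symmetric under x → −x, forcing even powers of x; it's symmetric under y → −y, forcing even powers of y.
From the axis intercepts and sections: it crosses the x-axis at the gridline x = 0; one z-axis crossing is at z = 0.
These observations pin down the coefficients.

3*x^2 + y^2 + 2*z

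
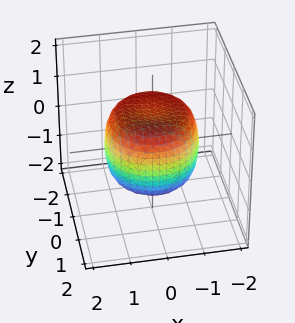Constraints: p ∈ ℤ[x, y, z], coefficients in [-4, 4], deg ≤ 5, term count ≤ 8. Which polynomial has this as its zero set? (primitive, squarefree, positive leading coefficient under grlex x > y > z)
1. The degree is 4 — the shape is more complex than any degree-3 surface.
2. Symmetries: the surface is invariant under rotation about z: p = q(x² + y², z).
3. Checking where it meets the axes: the z-axis gridline crossings are at z ∈ {-1, 1}; a circular section at z = -1 has radius exactly 1.
4. Matching integer coefficients to the picture gives p.

x^4 + 2*x^2*y^2 + y^4 - x^2 - y^2 + z^2 - 1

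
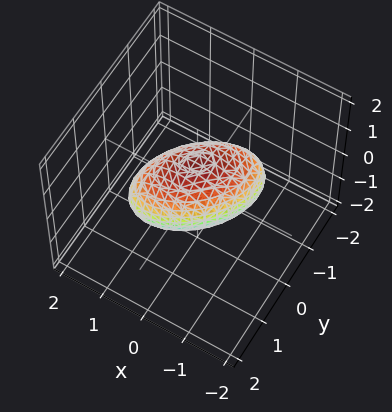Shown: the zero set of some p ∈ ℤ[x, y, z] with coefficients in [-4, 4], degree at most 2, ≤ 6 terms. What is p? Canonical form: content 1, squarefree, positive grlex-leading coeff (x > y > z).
1. The degree is 2 — the shape is more complex than any degree-1 surface.
2. Reading off the gridlines: among the integer gridlines, it crosses the x-axis at x ∈ {-1, 1}; among the integer gridlines, it crosses the y-axis at y ∈ {-1, 1}; the z-axis gridline crossings are at z ∈ {-1, 1}.
3. Together with the visible shape, these determine p as stated.

x^2 - x*y + y^2 + z^2 - 1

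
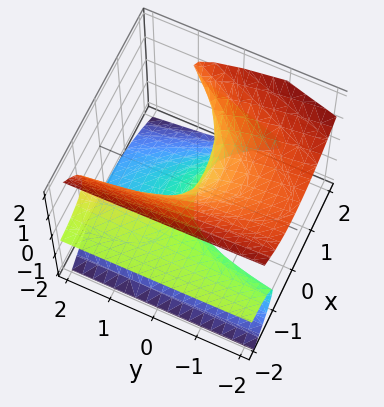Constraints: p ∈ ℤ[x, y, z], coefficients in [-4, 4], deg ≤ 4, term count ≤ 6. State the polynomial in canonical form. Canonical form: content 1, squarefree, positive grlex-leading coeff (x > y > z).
The degree is 3 — no degree-2 surface has this shape.
Against the integer gridlines: every point of the x-axis in the box is on the surface; it crosses the y-axis at the gridline y = 0.
Together with the visible shape, these determine p as stated.

2*x^2*z - 2*z^3 - x*y - x*z - 2*y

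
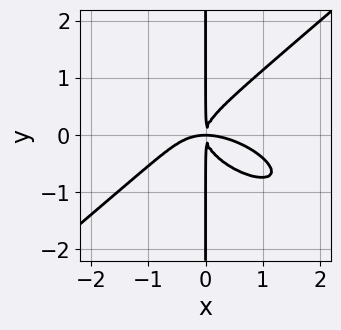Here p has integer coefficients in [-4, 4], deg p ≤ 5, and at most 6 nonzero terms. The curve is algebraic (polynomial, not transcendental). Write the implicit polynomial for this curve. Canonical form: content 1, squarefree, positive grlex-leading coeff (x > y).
(a) Degree: a generic line meets the curve in up to 4 points, so deg p = 4.
(b) Checking where it meets the axes: every point of the y-axis in the box is on the curve.
(c) Matching integer coefficients to the picture gives p.

x^4 + x^3*y - 3*x*y^3 + 2*x^2*y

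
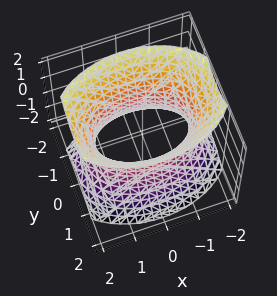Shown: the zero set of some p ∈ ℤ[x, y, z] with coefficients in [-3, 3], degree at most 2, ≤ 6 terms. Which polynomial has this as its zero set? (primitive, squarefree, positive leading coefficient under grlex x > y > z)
x^2 + 2*y^2 - z^2 - 2

1. deg p = 2. An hourglass — one-sheet hyperboloid; a quadric.
2. Symmetries: the z ↦ −z reflection is a symmetry, so z appears only in even powers; it's symmetric under x → −x, forcing even powers of x; mirror symmetry y ↦ −y ⇒ only even powers of y.
3. Against the integer gridlines: the y-axis gridline crossings are at y ∈ {-1, 1}; it misses every integer gridline on the z-axis.
4. Together with the visible shape, these determine p as stated.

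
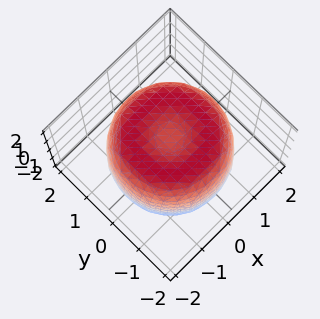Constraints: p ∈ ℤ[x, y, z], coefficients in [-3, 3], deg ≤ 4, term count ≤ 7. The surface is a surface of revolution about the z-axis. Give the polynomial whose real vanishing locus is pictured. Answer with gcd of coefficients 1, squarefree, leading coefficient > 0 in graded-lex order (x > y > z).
First, deg p = 4.
Next, symmetry: the surface is invariant under rotation about z: p = q(x² + y², z).
Then, reading off the gridlines: a circular section at z = 1 has radius between 1 and 2.
Finally, the integer polynomial consistent with all of this is the stated p.

x^4 + 2*x^2*y^2 + y^4 - 2*x^2 - 2*y^2 + z^2 - 2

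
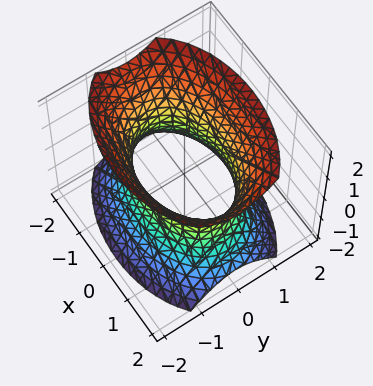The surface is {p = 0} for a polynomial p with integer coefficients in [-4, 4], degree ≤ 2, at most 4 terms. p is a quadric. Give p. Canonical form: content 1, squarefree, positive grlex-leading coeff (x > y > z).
Degree: one connected sheet with a waist; a quadric, so deg p = 2.
Symmetries: mirror symmetry x ↦ −x ⇒ only even powers of x; it's symmetric under z → −z, forcing even powers of z; mirror symmetry y ↦ −y ⇒ only even powers of y.
Against the integer gridlines: the y-axis gridline crossings are at y ∈ {-1, 1}; the surface avoids every integer z-axis point in the box.
These observations pin down the coefficients.

x^2 + 2*y^2 - z^2 - 2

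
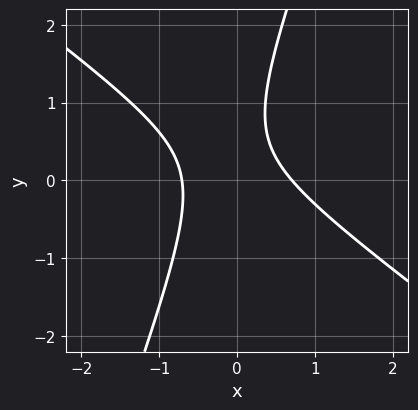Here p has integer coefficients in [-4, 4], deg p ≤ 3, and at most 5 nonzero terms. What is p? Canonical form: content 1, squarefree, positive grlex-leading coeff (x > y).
2*x^2 + 2*x*y - y^2 + y - 1

First, deg p = 2. The shape is more complex than any degree-1 curve.
Then, observable constraints: it misses every integer gridline on the y-axis.
Finally, putting this together gives p.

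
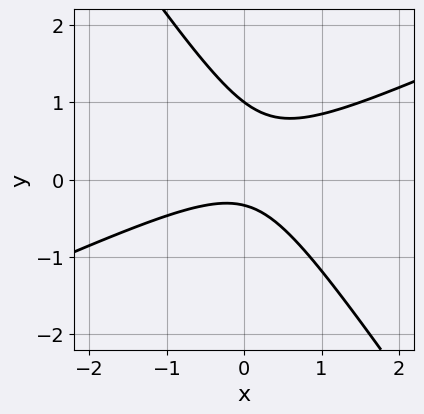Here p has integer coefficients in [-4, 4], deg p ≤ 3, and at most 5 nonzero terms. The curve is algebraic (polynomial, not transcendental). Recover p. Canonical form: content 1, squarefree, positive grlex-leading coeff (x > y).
(a) Degree: a generic line meets the curve in up to 2 points, so deg p = 2.
(b) Checking where it meets the axes: it meets the y-axis at y = 1 (among the integer gridlines); no x-intercept at any integer in the box.
(c) Fitting integer coefficients to these (and the overall shape) gives p.

2*x^2 - 3*x*y - 3*y^2 + 2*y + 1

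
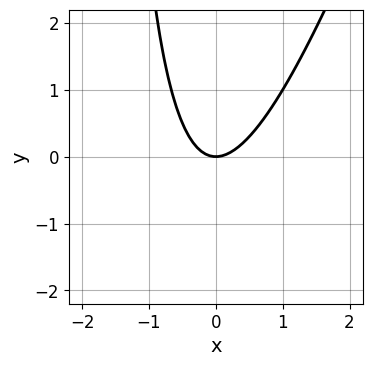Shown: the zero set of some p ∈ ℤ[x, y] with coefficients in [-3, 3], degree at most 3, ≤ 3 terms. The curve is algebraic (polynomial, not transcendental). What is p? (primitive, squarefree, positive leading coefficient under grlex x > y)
3*x^2 - x*y - 2*y

1. The degree is 2 — the shape is more complex than any degree-1 curve.
2. Against the integer gridlines: one y-axis crossing is at y = 0; one x-axis crossing is at x = 0.
3. Together with the visible shape, these determine p as stated.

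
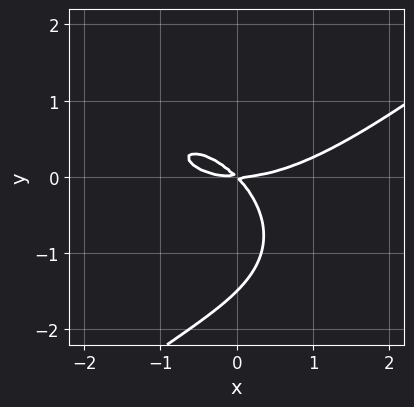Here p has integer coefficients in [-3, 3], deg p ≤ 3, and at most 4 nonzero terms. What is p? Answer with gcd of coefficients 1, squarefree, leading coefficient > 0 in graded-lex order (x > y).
First, deg p = 3. A generic line meets the curve in up to 3 points.
Then, observable constraints: one y-axis crossing is at y = 0; it crosses the x-axis at the gridline x = 0.
Finally, the integer polynomial consistent with all of this is the stated p.

x^3 - 2*y^3 - 3*x*y - 3*y^2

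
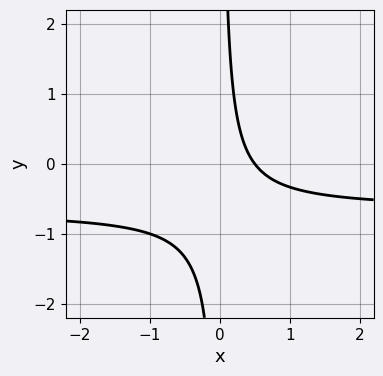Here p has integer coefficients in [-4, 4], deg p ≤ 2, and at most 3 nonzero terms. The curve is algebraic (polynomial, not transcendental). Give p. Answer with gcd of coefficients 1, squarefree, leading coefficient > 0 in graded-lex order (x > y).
3*x*y + 2*x - 1

deg p = 2.
Reading off the gridlines: the curve avoids every integer y-axis point in the box.
Assembling these constraints gives the stated polynomial.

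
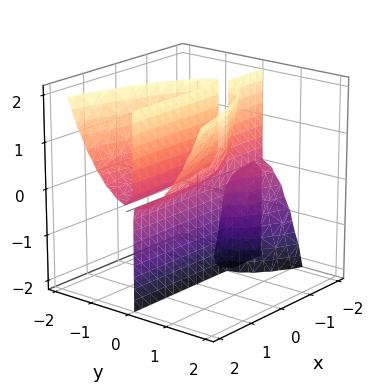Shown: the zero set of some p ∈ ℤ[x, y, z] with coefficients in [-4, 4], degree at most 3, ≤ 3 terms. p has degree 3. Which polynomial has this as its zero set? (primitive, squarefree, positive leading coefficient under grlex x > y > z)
1. There are 3 components. They look like related sheets of one shape, so recover p as a whole.
2. The degree is 3 — the shape is more complex than any degree-2 surface.
3. Reading off the gridlines: every point of the x-axis in the box is on the surface; every point of the z-axis in the box is on the surface; one y-axis crossing is at y = 0.
4. Matching integer coefficients to the picture gives p.

x*y*z - 2*y^3 + y*z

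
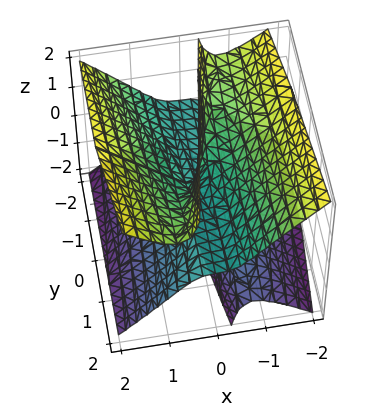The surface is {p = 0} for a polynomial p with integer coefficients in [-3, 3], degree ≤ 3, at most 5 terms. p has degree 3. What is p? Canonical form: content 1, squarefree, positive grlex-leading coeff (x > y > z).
First, degree: a generic line meets the surface in up to 3 points, so deg p = 3.
Next, observable constraints: the visible y-axis segment lies entirely on the surface; it meets the x-axis at x = 0 (among the integer gridlines); every point of the z-axis in the box is on the surface.
Finally, matching integer coefficients to the picture gives p.

3*x^3 - 3*x*z^2 + y*z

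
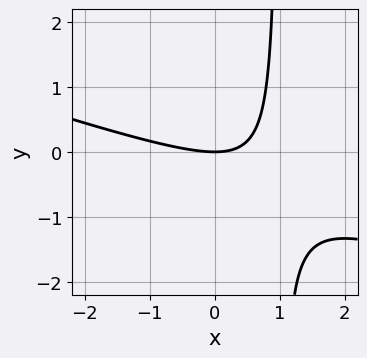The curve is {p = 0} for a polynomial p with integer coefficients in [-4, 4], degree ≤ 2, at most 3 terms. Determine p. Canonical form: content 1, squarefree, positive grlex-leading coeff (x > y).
(a) Degree: a generic line meets the curve in up to 2 points, so deg p = 2.
(b) Against the integer gridlines: it crosses the x-axis at the gridline x = 0; it meets the y-axis at y = 0 (among the integer gridlines).
(c) Together with the visible shape, these determine p as stated.

x^2 + 3*x*y - 3*y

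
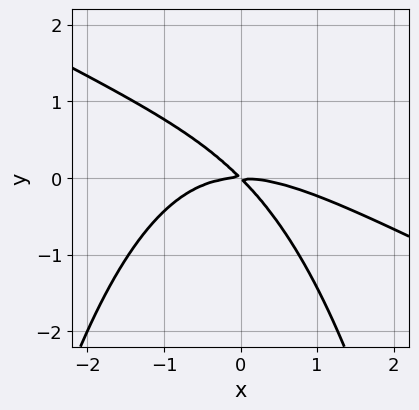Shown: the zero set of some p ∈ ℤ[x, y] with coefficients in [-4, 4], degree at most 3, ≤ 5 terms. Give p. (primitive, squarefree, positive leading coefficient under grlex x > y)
x^3 + 2*x^2*y + 3*x*y + 3*y^2

First, deg p = 3. No degree-2 curve has this shape.
Next, reading off the gridlines: it meets the y-axis at y = 0 (among the integer gridlines); it meets the x-axis at x = 0 (among the integer gridlines).
Finally, solving for integer coefficients yields p as stated.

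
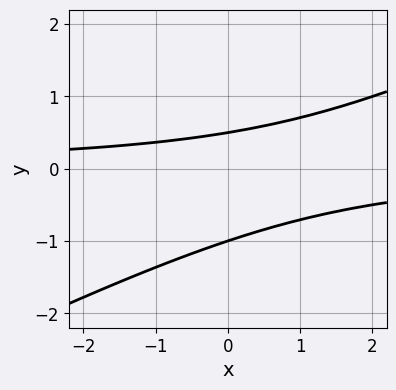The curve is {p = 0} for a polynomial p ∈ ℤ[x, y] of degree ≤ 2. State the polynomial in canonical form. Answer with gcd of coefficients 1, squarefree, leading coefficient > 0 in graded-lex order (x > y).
x*y - 2*y^2 - y + 1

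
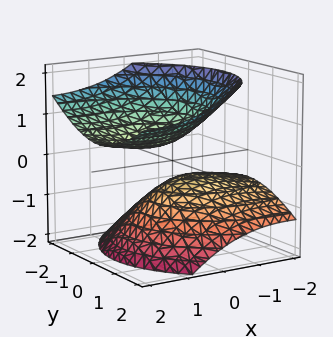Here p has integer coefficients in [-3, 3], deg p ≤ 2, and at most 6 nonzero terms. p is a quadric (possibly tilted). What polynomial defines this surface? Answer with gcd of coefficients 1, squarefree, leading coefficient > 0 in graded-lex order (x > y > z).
x^2 - 3*x*z + 2*y^2 - 3*z^2 + 1

(a) I count 2 distinct pieces.
(b) The degree is 2 — a generic line meets the surface in up to 2 points.
(c) Checking where it meets the axes: it misses every integer gridline on the x-axis; the surface avoids every integer y-axis point in the box.
(d) The integer polynomial consistent with all of this is the stated p.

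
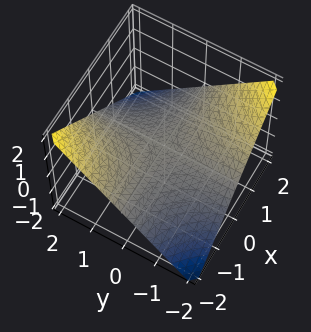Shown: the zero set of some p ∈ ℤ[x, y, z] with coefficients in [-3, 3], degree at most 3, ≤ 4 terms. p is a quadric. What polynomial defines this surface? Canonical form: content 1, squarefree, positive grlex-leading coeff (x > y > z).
(a) The degree is 2 — a saddle surface; a quadric.
(b) From the axis intercepts and sections: the visible y-axis segment lies entirely on the surface; it meets the z-axis at z = 0 (among the integer gridlines); every point of the x-axis in the box is on the surface.
(c) Fitting integer coefficients to these (and the overall shape) gives p.

x*y + 2*z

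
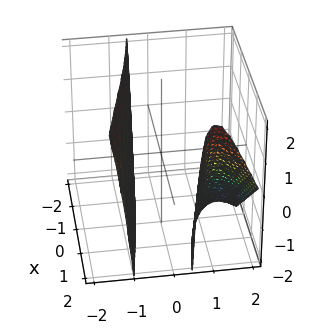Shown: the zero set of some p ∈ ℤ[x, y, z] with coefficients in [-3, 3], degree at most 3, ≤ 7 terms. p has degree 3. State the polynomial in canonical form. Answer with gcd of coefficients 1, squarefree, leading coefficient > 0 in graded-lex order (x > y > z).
2*y^3 + y^2*z - 2*x*y - 3*y^2 + 3

There are 2 components.
deg p = 3.
From the visible intercepts: the surface avoids every integer z-axis point in the box; it misses every integer gridline on the x-axis.
Matching integer coefficients to the picture gives p.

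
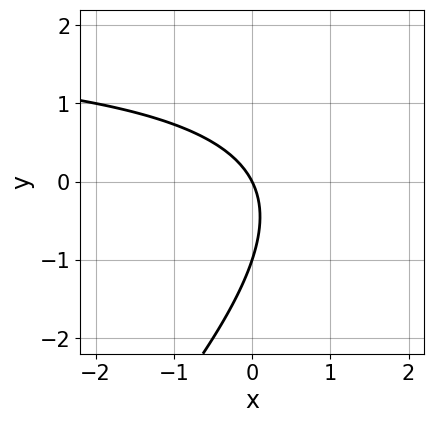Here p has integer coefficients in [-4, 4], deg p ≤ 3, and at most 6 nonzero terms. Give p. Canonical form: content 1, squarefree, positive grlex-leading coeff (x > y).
x*y - y^2 - 2*x - y

First, degree: no degree-1 curve has this shape, so deg p = 2.
Then, from the axis intercepts and sections: the y-axis gridline crossings are at y ∈ {-1, 0}; one x-axis crossing is at x = 0.
Finally, putting this together gives p.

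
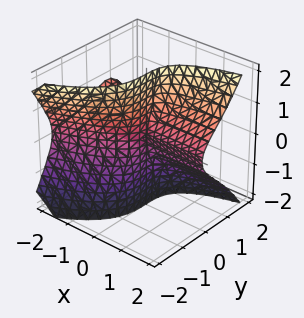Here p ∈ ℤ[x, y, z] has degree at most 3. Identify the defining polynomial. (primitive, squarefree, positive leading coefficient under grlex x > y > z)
x*z^2 - y^3 - x*y

1. The degree is 3 — a generic line meets the surface in up to 3 points.
2. Against the integer gridlines: every point of the z-axis in the box is on the surface; it meets the y-axis at y = 0 (among the integer gridlines).
3. Matching integer coefficients to the picture gives p.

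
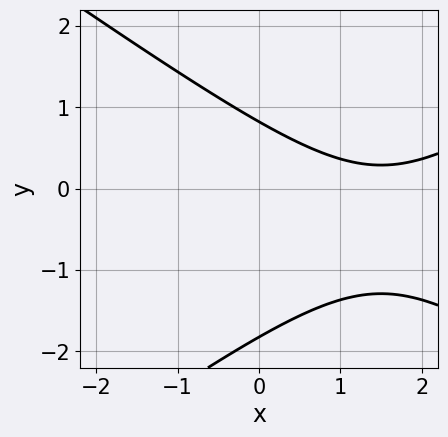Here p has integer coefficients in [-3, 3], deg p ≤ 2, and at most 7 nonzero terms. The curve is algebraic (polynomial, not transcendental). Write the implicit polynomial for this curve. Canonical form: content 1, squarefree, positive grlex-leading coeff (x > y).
1. The degree is 2 — the shape is more complex than any degree-1 curve.
2. Reading off the gridlines: the curve avoids every integer x-axis point in the box.
3. Assembling these constraints gives the stated polynomial.

x^2 - 2*y^2 - 3*x - 2*y + 3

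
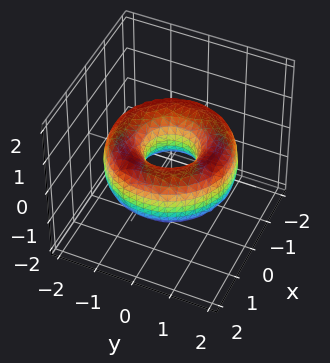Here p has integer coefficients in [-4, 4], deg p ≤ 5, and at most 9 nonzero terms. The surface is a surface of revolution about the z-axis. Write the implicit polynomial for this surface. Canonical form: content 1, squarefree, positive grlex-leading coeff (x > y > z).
x^4 + 2*x^2*y^2 + y^4 - 3*x^2 - 3*y^2 + 2*z^2 + 1

1. The degree is 4 — no degree-3 surface has this shape.
2. Symmetry: every cross-section ⟂ z is a circle, so x, y appear only via x² + y².
3. From the visible intercepts: no z-intercept at any integer in the box; a circular section at z = 0 has radius between 0 and 1.
4. Matching integer coefficients to the picture gives p.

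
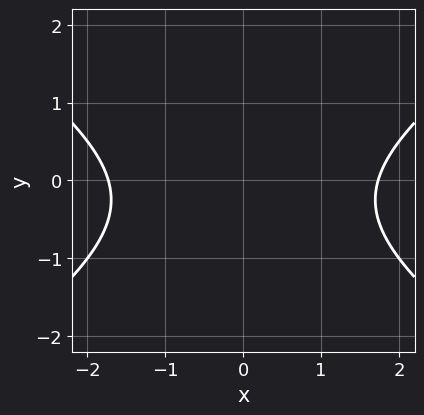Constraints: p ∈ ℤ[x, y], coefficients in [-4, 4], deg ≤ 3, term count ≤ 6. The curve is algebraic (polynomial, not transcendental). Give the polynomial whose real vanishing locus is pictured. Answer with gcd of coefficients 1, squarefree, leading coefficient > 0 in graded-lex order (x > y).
First, degree: no degree-1 curve has this shape, so deg p = 2.
Then, symmetries: mirror symmetry x ↦ −x ⇒ only even powers of x.
Then, against the integer gridlines: it misses every integer gridline on the y-axis.
Finally, putting this together gives p.

x^2 - 2*y^2 - y - 3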